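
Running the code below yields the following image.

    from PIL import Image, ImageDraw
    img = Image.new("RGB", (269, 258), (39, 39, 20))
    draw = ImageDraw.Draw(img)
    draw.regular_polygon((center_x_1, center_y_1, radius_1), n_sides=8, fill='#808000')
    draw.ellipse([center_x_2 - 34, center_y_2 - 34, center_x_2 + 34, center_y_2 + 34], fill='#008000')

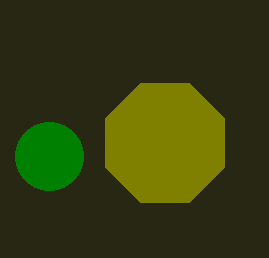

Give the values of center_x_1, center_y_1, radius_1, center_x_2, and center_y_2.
center_x_1 = 165; center_y_1 = 143; radius_1 = 64; center_x_2 = 49; center_y_2 = 156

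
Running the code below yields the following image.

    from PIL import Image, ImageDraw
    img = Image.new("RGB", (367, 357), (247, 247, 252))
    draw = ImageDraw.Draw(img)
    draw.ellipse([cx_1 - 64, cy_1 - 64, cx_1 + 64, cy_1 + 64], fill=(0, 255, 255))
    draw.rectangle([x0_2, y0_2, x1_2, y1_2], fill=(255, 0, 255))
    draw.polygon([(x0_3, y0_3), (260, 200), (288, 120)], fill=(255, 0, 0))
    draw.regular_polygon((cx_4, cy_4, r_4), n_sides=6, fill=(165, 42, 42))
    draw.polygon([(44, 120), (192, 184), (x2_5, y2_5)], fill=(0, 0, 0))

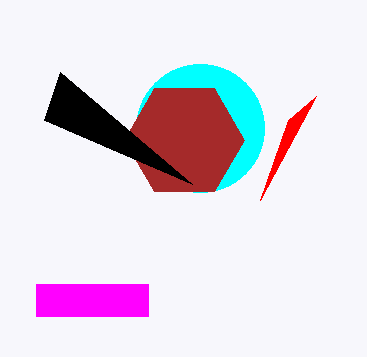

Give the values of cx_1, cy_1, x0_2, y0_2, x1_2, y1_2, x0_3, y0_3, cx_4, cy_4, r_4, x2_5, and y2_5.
cx_1 = 200; cy_1 = 128; x0_2 = 36; y0_2 = 284; x1_2 = 148; y1_2 = 316; x0_3 = 316; y0_3 = 96; cx_4 = 184; cy_4 = 140; r_4 = 60; x2_5 = 60; y2_5 = 72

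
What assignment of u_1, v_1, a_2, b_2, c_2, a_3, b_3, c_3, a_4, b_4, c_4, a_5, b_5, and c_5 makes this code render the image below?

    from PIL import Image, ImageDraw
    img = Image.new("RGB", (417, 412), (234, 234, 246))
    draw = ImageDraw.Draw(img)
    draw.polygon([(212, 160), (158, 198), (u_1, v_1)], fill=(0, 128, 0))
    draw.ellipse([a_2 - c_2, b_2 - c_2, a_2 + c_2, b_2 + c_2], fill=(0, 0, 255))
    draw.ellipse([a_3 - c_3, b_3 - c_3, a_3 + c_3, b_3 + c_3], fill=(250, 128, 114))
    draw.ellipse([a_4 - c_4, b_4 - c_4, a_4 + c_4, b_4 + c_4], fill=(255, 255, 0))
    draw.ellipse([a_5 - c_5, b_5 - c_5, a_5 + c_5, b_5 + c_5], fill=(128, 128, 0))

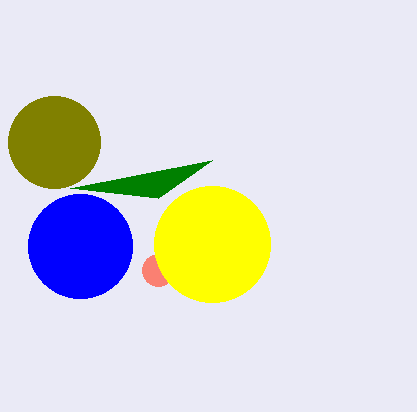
u_1 = 70; v_1 = 188; a_2 = 80; b_2 = 246; c_2 = 52; a_3 = 158; b_3 = 270; c_3 = 16; a_4 = 212; b_4 = 244; c_4 = 58; a_5 = 54; b_5 = 142; c_5 = 46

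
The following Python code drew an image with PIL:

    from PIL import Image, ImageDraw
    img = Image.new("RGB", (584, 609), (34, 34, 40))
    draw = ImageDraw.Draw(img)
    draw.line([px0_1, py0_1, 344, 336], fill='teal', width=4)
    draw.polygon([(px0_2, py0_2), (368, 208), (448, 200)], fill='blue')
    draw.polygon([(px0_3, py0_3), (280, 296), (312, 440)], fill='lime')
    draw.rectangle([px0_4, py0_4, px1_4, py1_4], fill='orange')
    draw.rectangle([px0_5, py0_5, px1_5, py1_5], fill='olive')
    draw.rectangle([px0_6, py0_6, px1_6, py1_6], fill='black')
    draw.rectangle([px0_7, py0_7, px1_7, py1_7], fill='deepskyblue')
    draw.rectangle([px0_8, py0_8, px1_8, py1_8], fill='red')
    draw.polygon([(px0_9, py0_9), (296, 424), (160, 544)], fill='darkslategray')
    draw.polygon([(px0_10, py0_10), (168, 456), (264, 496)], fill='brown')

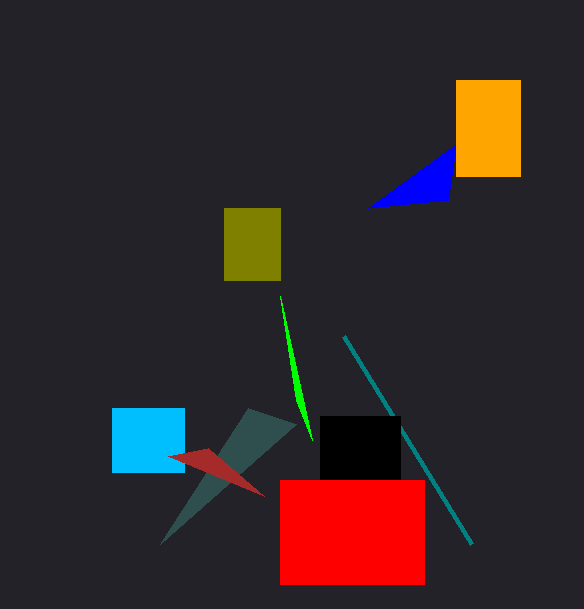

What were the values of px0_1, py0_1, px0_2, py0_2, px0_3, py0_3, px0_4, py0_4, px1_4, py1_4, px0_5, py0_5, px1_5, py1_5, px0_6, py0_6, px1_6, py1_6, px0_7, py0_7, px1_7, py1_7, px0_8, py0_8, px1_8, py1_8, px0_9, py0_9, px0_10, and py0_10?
px0_1 = 472; py0_1 = 544; px0_2 = 456; py0_2 = 144; px0_3 = 296; py0_3 = 400; px0_4 = 456; py0_4 = 80; px1_4 = 520; py1_4 = 176; px0_5 = 224; py0_5 = 208; px1_5 = 280; py1_5 = 280; px0_6 = 320; py0_6 = 416; px1_6 = 400; py1_6 = 480; px0_7 = 112; py0_7 = 408; px1_7 = 184; py1_7 = 472; px0_8 = 280; py0_8 = 480; px1_8 = 424; py1_8 = 584; px0_9 = 248; py0_9 = 408; px0_10 = 208; py0_10 = 448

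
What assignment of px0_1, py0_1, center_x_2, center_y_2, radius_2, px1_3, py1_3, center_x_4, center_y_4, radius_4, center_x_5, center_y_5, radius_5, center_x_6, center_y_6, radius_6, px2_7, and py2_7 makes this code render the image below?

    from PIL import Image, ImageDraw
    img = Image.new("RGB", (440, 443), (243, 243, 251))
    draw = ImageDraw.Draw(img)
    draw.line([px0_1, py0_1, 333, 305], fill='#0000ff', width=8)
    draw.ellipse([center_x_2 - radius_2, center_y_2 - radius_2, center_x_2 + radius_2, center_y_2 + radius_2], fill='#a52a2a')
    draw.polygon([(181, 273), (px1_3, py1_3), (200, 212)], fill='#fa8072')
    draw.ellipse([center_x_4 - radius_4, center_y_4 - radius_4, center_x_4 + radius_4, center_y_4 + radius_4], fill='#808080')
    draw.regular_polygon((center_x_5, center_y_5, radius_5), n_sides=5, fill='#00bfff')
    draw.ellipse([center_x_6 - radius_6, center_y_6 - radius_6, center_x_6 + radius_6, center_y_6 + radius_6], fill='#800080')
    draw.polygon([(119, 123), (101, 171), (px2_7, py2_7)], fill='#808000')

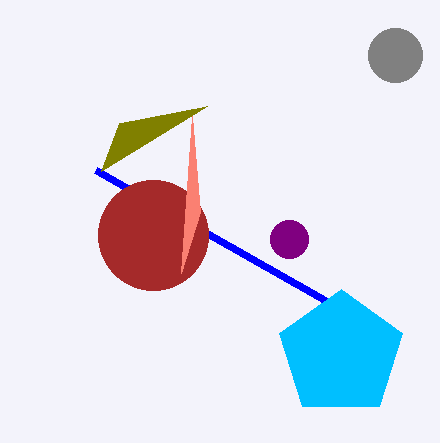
px0_1 = 95, py0_1 = 170, center_x_2 = 153, center_y_2 = 235, radius_2 = 55, px1_3 = 192, py1_3 = 116, center_x_4 = 395, center_y_4 = 55, radius_4 = 27, center_x_5 = 341, center_y_5 = 354, radius_5 = 65, center_x_6 = 289, center_y_6 = 239, radius_6 = 19, px2_7 = 207, py2_7 = 106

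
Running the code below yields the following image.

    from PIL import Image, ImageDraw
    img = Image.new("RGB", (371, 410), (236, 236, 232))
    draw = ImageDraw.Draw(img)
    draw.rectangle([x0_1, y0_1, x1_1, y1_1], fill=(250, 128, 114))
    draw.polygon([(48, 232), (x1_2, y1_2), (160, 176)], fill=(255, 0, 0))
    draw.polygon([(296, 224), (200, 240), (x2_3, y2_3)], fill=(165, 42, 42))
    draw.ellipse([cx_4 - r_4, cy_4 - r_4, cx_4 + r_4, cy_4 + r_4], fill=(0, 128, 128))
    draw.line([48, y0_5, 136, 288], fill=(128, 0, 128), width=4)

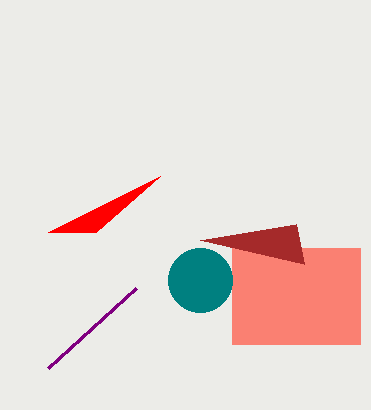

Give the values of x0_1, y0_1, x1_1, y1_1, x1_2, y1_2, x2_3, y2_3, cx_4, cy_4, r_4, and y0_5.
x0_1 = 232
y0_1 = 248
x1_1 = 360
y1_1 = 344
x1_2 = 96
y1_2 = 232
x2_3 = 304
y2_3 = 264
cx_4 = 200
cy_4 = 280
r_4 = 32
y0_5 = 368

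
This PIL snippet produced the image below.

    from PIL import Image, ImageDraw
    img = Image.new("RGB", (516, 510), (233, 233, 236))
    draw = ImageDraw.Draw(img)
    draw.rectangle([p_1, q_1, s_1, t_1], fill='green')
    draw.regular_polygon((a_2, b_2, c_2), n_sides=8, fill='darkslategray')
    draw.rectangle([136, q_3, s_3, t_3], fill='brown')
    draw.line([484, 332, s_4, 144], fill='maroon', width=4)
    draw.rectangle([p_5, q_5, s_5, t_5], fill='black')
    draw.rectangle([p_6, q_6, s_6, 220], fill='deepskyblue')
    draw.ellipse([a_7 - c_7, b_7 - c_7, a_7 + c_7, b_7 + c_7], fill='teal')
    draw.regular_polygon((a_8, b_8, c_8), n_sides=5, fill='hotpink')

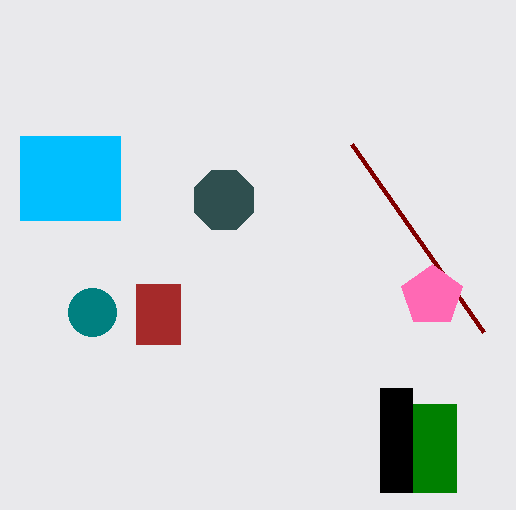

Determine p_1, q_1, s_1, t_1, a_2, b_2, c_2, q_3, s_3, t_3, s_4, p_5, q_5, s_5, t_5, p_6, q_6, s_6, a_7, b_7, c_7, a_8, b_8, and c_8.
p_1 = 380
q_1 = 404
s_1 = 456
t_1 = 492
a_2 = 224
b_2 = 200
c_2 = 32
q_3 = 284
s_3 = 180
t_3 = 344
s_4 = 352
p_5 = 380
q_5 = 388
s_5 = 412
t_5 = 492
p_6 = 20
q_6 = 136
s_6 = 120
a_7 = 92
b_7 = 312
c_7 = 24
a_8 = 432
b_8 = 296
c_8 = 32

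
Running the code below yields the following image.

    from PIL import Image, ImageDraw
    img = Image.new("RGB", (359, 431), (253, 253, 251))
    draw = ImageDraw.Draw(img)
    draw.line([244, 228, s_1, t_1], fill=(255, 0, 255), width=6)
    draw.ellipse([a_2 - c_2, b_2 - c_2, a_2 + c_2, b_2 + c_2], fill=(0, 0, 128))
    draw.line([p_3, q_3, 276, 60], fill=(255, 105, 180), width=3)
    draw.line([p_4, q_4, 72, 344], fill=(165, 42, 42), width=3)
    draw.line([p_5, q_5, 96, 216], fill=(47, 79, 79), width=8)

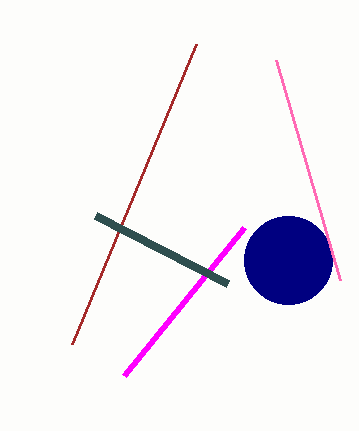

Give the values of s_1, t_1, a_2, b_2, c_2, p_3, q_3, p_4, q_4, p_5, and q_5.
s_1 = 124
t_1 = 376
a_2 = 288
b_2 = 260
c_2 = 44
p_3 = 340
q_3 = 280
p_4 = 196
q_4 = 44
p_5 = 228
q_5 = 284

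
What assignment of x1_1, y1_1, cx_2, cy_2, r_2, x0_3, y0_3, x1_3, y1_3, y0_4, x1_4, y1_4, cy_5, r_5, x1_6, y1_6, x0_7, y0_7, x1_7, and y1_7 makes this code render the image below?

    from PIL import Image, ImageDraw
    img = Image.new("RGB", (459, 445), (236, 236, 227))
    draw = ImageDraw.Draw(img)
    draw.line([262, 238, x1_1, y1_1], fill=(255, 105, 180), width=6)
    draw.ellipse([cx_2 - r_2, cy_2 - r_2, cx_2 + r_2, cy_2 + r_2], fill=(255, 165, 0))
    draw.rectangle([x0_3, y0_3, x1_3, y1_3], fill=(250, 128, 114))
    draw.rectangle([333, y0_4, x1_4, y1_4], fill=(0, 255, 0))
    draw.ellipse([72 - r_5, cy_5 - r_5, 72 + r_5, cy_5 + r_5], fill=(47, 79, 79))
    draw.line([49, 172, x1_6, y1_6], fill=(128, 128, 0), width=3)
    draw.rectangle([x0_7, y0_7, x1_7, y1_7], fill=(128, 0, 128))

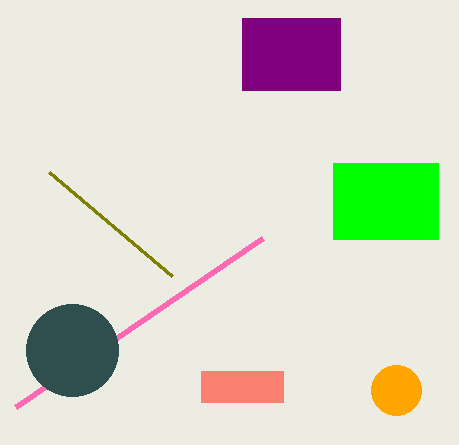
x1_1 = 15
y1_1 = 407
cx_2 = 396
cy_2 = 390
r_2 = 25
x0_3 = 201
y0_3 = 371
x1_3 = 283
y1_3 = 402
y0_4 = 163
x1_4 = 438
y1_4 = 239
cy_5 = 350
r_5 = 46
x1_6 = 172
y1_6 = 276
x0_7 = 242
y0_7 = 18
x1_7 = 340
y1_7 = 90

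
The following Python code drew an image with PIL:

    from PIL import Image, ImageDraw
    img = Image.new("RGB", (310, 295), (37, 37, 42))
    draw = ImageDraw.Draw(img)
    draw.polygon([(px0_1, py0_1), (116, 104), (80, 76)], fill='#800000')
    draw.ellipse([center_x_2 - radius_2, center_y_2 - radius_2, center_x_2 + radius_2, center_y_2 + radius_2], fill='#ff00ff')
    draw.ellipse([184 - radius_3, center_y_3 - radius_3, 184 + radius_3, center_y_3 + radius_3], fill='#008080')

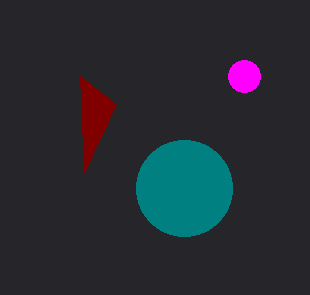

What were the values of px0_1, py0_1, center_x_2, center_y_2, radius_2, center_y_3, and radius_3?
px0_1 = 84, py0_1 = 172, center_x_2 = 244, center_y_2 = 76, radius_2 = 16, center_y_3 = 188, radius_3 = 48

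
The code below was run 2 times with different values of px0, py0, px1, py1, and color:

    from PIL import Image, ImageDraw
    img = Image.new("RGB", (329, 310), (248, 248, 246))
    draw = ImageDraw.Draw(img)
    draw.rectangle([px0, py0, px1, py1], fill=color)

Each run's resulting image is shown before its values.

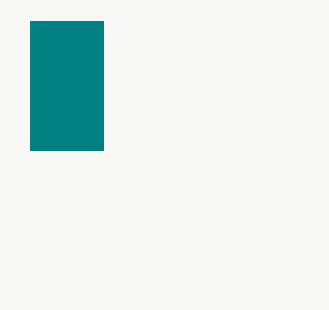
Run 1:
px0 = 30, py0 = 21, px1 = 103, py1 = 150, color = 'teal'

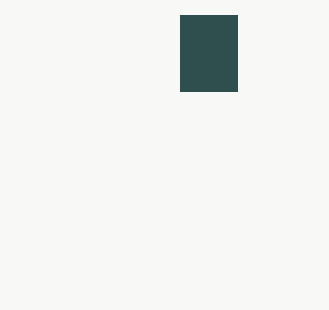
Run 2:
px0 = 180, py0 = 15, px1 = 237, py1 = 91, color = 'darkslategray'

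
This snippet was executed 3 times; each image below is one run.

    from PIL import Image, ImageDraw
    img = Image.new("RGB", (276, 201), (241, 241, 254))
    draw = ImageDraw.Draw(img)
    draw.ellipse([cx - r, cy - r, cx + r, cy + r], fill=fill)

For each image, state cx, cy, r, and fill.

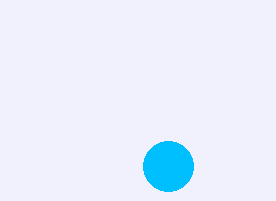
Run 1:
cx = 168; cy = 166; r = 25; fill = 'deepskyblue'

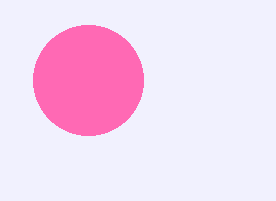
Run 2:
cx = 88
cy = 80
r = 55
fill = 'hotpink'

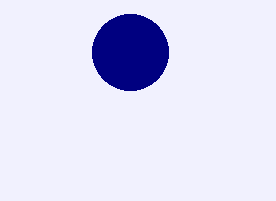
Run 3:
cx = 130; cy = 52; r = 38; fill = 'navy'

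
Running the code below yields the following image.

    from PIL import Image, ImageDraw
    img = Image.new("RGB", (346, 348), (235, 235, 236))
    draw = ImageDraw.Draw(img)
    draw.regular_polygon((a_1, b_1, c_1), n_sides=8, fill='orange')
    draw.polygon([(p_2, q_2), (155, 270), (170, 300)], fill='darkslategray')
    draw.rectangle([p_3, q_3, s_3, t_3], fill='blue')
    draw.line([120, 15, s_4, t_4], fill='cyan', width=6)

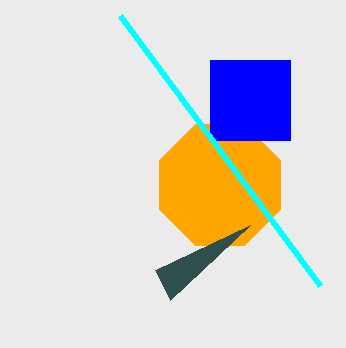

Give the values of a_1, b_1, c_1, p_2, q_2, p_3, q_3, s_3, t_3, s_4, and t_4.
a_1 = 220; b_1 = 185; c_1 = 65; p_2 = 250; q_2 = 225; p_3 = 210; q_3 = 60; s_3 = 290; t_3 = 140; s_4 = 320; t_4 = 285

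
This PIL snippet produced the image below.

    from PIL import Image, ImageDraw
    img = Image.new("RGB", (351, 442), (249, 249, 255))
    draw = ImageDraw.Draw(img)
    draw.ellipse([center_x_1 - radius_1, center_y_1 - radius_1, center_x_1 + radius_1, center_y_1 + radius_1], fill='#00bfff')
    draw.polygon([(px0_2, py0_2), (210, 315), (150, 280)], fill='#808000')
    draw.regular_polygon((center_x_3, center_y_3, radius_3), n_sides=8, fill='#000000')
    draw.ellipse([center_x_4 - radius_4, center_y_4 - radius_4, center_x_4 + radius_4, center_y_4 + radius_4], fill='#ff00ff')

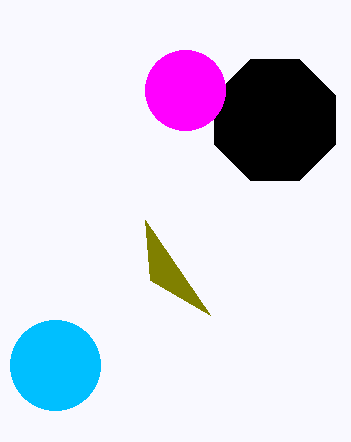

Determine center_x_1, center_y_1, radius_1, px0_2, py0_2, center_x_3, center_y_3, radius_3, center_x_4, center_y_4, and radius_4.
center_x_1 = 55
center_y_1 = 365
radius_1 = 45
px0_2 = 145
py0_2 = 220
center_x_3 = 275
center_y_3 = 120
radius_3 = 65
center_x_4 = 185
center_y_4 = 90
radius_4 = 40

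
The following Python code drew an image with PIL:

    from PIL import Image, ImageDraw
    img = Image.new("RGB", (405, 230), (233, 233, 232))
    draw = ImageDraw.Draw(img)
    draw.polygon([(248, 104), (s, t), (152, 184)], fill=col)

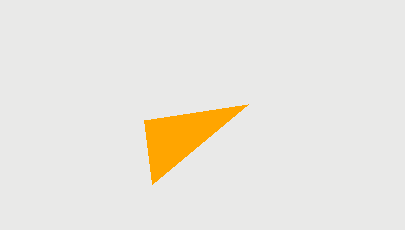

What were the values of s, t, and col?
s = 144; t = 120; col = 'orange'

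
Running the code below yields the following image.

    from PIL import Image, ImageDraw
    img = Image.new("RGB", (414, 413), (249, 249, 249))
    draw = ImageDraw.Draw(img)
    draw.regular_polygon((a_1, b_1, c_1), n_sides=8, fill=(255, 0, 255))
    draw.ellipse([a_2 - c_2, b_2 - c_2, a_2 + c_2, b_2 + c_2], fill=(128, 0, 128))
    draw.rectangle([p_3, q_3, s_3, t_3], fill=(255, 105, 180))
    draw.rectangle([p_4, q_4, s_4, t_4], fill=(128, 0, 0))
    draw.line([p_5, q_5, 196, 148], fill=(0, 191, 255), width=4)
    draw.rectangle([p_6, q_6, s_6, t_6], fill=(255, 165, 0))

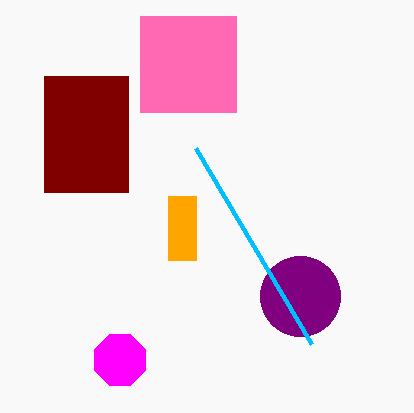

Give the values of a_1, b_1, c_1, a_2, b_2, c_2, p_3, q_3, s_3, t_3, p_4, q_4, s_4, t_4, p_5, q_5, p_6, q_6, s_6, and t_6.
a_1 = 120; b_1 = 360; c_1 = 28; a_2 = 300; b_2 = 296; c_2 = 40; p_3 = 140; q_3 = 16; s_3 = 236; t_3 = 112; p_4 = 44; q_4 = 76; s_4 = 128; t_4 = 192; p_5 = 312; q_5 = 344; p_6 = 168; q_6 = 196; s_6 = 196; t_6 = 260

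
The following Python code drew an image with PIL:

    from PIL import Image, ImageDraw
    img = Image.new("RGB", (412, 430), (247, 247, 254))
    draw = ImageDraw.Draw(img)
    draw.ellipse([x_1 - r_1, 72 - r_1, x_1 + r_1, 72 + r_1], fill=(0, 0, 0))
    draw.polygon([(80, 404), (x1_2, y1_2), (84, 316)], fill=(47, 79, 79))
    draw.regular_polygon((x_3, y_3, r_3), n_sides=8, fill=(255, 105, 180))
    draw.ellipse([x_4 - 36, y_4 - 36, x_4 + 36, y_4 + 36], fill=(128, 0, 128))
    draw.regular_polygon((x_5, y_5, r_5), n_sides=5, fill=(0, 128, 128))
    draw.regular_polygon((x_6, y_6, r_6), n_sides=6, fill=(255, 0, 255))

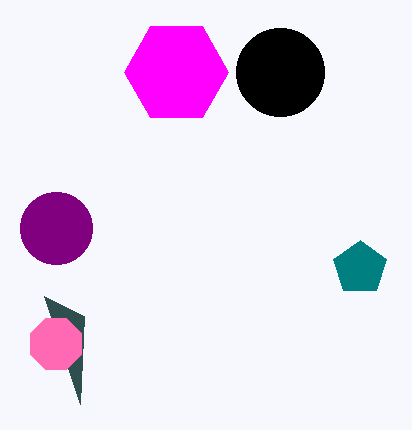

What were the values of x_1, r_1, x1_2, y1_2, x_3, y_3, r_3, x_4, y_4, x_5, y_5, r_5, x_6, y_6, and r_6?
x_1 = 280, r_1 = 44, x1_2 = 44, y1_2 = 296, x_3 = 56, y_3 = 344, r_3 = 28, x_4 = 56, y_4 = 228, x_5 = 360, y_5 = 268, r_5 = 28, x_6 = 176, y_6 = 72, r_6 = 52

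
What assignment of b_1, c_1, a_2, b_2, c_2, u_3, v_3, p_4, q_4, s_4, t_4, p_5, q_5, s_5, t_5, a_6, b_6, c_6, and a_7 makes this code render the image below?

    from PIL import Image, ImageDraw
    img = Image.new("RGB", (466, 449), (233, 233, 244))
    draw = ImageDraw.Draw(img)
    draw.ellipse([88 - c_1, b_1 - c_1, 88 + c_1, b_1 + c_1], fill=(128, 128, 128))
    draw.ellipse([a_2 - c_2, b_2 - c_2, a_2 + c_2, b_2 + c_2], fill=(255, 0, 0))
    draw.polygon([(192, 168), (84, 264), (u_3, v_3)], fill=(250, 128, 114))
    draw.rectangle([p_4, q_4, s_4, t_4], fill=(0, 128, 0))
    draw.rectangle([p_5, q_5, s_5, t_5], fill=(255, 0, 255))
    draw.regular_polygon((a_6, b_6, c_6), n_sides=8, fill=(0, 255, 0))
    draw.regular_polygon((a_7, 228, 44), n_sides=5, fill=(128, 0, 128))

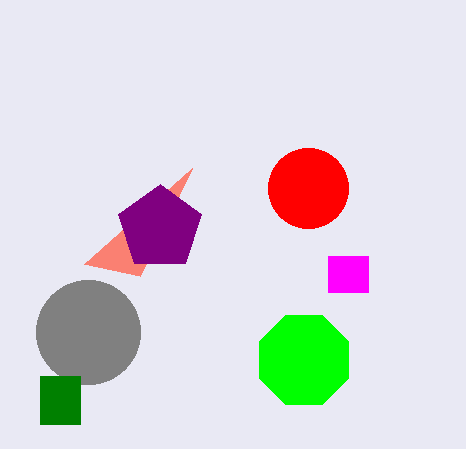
b_1 = 332, c_1 = 52, a_2 = 308, b_2 = 188, c_2 = 40, u_3 = 140, v_3 = 276, p_4 = 40, q_4 = 376, s_4 = 80, t_4 = 424, p_5 = 328, q_5 = 256, s_5 = 368, t_5 = 292, a_6 = 304, b_6 = 360, c_6 = 48, a_7 = 160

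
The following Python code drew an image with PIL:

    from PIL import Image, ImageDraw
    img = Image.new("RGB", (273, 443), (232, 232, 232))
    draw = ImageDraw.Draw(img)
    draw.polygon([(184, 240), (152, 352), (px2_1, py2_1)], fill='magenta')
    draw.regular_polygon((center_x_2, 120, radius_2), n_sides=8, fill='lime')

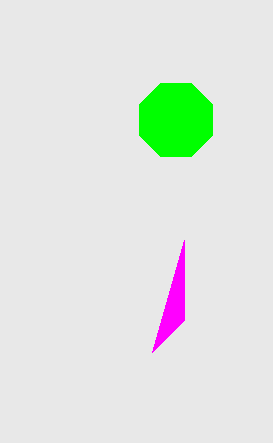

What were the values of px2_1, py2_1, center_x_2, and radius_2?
px2_1 = 184, py2_1 = 320, center_x_2 = 176, radius_2 = 40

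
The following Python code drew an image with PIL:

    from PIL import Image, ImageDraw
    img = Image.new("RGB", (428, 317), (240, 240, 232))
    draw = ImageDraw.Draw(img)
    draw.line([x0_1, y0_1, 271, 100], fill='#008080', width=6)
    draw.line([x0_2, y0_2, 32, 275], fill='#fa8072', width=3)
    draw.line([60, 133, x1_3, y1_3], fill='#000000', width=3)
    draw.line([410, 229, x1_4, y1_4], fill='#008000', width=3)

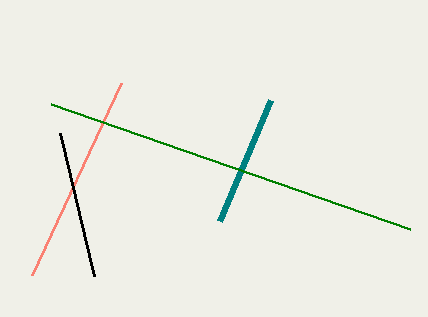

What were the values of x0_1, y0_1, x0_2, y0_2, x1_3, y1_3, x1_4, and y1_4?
x0_1 = 220; y0_1 = 221; x0_2 = 121; y0_2 = 83; x1_3 = 94; y1_3 = 276; x1_4 = 51; y1_4 = 104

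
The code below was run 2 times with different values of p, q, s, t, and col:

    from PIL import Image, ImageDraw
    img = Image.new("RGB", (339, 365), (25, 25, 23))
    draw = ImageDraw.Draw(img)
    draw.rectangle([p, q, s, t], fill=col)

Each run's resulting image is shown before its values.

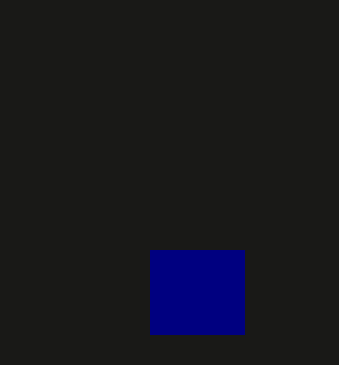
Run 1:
p = 150; q = 250; s = 244; t = 334; col = 'navy'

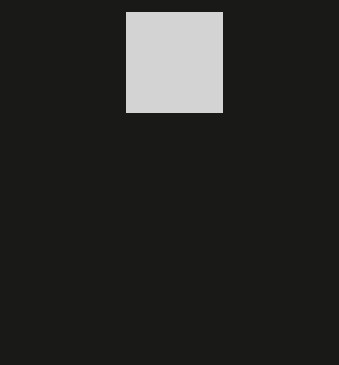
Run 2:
p = 126, q = 12, s = 222, t = 112, col = 'lightgray'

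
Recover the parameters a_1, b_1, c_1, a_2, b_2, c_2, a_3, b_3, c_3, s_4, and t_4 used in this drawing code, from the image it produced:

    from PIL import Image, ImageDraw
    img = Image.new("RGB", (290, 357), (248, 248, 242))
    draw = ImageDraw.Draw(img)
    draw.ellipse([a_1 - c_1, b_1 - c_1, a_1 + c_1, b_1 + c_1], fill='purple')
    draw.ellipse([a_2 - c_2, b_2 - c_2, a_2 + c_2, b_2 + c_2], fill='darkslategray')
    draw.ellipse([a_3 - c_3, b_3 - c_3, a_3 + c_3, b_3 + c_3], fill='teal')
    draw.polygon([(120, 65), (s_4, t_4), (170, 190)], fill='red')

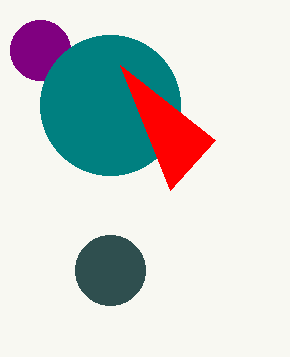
a_1 = 40, b_1 = 50, c_1 = 30, a_2 = 110, b_2 = 270, c_2 = 35, a_3 = 110, b_3 = 105, c_3 = 70, s_4 = 215, t_4 = 140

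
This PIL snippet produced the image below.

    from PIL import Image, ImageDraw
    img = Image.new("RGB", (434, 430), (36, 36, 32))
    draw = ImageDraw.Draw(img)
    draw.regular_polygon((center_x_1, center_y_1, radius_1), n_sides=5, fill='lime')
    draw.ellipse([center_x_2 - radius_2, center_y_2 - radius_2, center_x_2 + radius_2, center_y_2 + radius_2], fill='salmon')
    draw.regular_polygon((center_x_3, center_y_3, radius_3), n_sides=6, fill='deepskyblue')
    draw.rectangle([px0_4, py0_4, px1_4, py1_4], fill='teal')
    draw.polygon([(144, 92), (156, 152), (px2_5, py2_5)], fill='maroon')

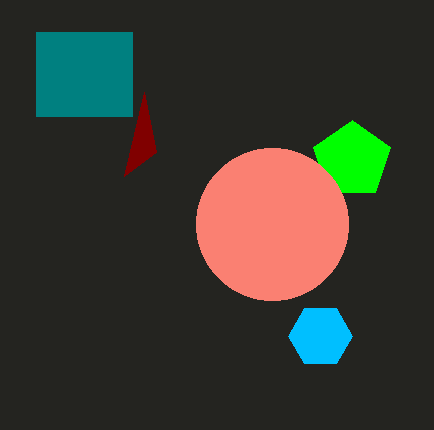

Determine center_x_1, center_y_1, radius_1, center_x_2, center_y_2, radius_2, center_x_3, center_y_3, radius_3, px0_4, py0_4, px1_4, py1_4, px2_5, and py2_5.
center_x_1 = 352, center_y_1 = 160, radius_1 = 40, center_x_2 = 272, center_y_2 = 224, radius_2 = 76, center_x_3 = 320, center_y_3 = 336, radius_3 = 32, px0_4 = 36, py0_4 = 32, px1_4 = 132, py1_4 = 116, px2_5 = 124, py2_5 = 176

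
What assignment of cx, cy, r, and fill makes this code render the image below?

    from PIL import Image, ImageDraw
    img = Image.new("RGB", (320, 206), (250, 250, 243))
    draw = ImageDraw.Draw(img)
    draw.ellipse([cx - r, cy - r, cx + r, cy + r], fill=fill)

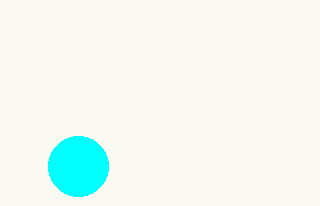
cx = 78; cy = 166; r = 30; fill = 'cyan'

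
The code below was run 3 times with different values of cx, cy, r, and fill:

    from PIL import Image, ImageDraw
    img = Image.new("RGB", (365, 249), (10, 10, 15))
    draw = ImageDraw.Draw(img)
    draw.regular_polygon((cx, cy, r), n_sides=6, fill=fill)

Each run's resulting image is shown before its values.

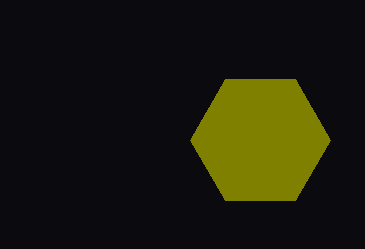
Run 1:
cx = 260, cy = 140, r = 70, fill = 'olive'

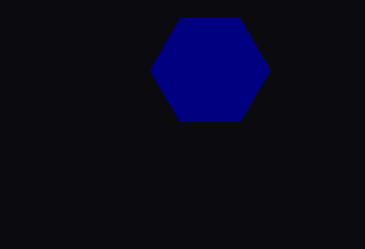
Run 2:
cx = 210, cy = 70, r = 60, fill = 'navy'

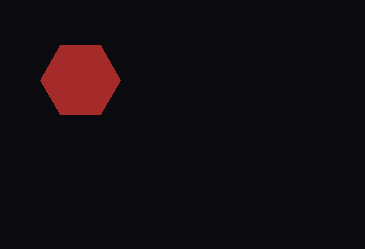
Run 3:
cx = 80
cy = 80
r = 40
fill = 'brown'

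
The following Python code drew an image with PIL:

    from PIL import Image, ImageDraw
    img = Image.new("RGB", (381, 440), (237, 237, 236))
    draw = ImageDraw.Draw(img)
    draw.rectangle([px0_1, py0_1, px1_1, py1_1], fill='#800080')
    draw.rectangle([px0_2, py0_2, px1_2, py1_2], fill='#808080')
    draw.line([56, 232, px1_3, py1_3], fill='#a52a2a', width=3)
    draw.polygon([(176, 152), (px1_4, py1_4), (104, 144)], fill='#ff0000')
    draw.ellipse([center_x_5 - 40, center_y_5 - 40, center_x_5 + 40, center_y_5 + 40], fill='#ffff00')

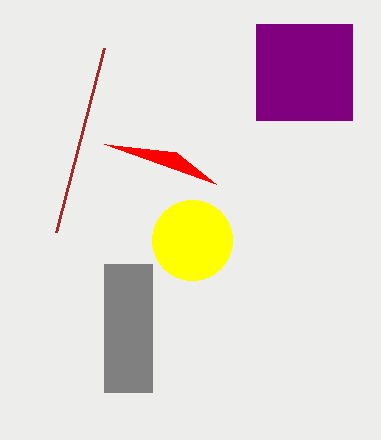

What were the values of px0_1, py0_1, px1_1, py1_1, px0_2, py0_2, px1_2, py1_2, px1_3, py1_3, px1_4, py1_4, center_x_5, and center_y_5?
px0_1 = 256; py0_1 = 24; px1_1 = 352; py1_1 = 120; px0_2 = 104; py0_2 = 264; px1_2 = 152; py1_2 = 392; px1_3 = 104; py1_3 = 48; px1_4 = 216; py1_4 = 184; center_x_5 = 192; center_y_5 = 240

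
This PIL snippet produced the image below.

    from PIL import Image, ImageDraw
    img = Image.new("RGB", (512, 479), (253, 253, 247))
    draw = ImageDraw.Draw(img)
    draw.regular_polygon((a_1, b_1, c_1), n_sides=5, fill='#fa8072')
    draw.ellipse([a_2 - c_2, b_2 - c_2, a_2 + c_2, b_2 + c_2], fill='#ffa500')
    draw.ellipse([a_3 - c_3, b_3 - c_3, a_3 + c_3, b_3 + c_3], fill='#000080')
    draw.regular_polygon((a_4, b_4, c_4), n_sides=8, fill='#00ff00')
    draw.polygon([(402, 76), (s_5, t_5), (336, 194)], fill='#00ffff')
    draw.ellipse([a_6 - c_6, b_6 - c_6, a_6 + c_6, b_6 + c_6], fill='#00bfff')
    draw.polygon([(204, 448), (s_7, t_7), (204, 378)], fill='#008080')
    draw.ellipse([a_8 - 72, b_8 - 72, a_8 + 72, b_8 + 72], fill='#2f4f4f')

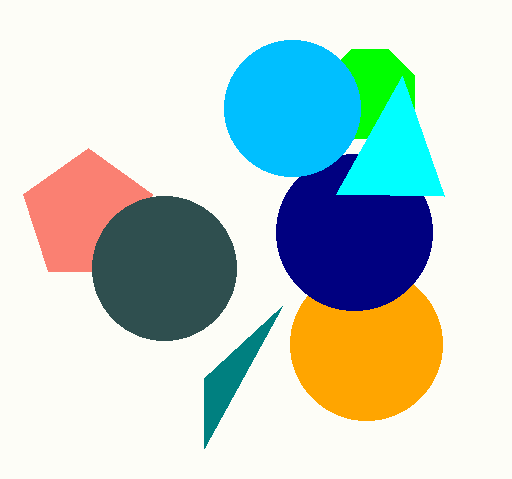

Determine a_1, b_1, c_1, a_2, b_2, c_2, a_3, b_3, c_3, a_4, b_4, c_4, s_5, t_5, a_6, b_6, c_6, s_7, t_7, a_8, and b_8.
a_1 = 88, b_1 = 216, c_1 = 68, a_2 = 366, b_2 = 344, c_2 = 76, a_3 = 354, b_3 = 232, c_3 = 78, a_4 = 370, b_4 = 94, c_4 = 48, s_5 = 444, t_5 = 196, a_6 = 292, b_6 = 108, c_6 = 68, s_7 = 282, t_7 = 306, a_8 = 164, b_8 = 268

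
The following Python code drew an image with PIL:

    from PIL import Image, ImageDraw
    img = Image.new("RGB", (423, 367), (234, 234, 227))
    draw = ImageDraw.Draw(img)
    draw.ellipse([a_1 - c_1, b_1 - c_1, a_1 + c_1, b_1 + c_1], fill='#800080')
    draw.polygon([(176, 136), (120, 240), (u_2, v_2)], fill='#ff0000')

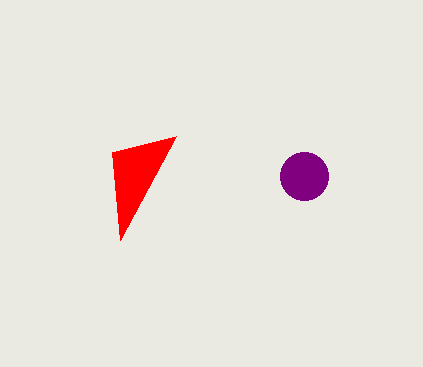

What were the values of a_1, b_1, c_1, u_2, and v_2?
a_1 = 304, b_1 = 176, c_1 = 24, u_2 = 112, v_2 = 152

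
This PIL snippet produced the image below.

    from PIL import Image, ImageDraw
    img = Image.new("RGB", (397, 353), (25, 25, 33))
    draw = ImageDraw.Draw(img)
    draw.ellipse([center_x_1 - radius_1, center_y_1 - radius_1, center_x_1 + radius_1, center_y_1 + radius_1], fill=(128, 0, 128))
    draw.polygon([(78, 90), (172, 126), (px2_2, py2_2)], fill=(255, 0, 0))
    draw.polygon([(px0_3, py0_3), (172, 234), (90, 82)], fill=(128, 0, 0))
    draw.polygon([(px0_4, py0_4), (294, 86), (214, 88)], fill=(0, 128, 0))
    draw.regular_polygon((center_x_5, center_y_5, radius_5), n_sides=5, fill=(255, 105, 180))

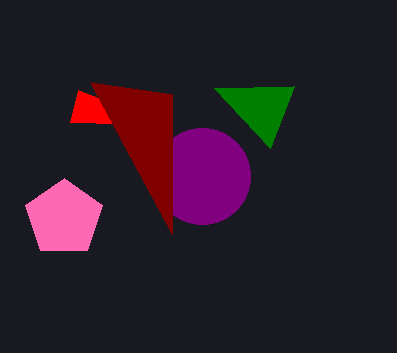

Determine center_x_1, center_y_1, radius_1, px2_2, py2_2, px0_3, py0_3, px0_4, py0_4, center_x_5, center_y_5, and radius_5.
center_x_1 = 202, center_y_1 = 176, radius_1 = 48, px2_2 = 70, py2_2 = 122, px0_3 = 172, py0_3 = 94, px0_4 = 270, py0_4 = 148, center_x_5 = 64, center_y_5 = 218, radius_5 = 40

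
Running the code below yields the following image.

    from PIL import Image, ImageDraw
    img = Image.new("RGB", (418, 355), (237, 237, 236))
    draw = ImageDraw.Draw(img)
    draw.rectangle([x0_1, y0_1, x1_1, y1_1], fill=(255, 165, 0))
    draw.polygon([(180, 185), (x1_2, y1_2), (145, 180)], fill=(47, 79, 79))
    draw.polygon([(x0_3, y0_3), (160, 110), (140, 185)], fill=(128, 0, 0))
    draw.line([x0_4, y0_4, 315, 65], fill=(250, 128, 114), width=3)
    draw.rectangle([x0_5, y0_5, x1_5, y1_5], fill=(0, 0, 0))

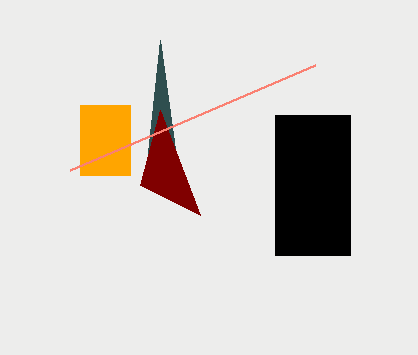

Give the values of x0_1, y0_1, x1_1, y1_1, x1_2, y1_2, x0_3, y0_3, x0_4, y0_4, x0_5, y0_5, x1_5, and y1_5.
x0_1 = 80
y0_1 = 105
x1_1 = 130
y1_1 = 175
x1_2 = 160
y1_2 = 40
x0_3 = 200
y0_3 = 215
x0_4 = 70
y0_4 = 170
x0_5 = 275
y0_5 = 115
x1_5 = 350
y1_5 = 255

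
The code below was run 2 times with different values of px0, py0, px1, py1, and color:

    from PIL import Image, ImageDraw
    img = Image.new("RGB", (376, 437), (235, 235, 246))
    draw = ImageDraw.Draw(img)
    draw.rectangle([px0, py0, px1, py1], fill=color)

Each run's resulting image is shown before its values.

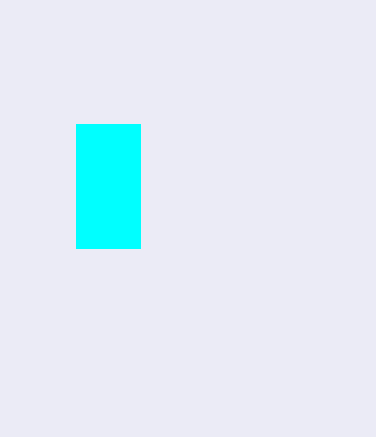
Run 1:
px0 = 76, py0 = 124, px1 = 140, py1 = 248, color = 'cyan'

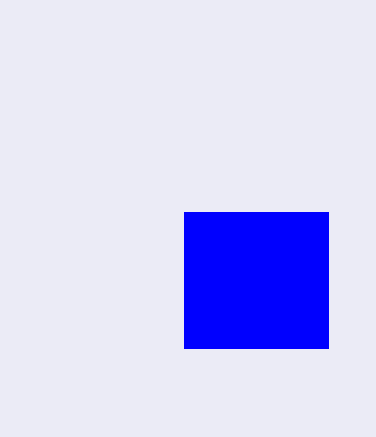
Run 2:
px0 = 184; py0 = 212; px1 = 328; py1 = 348; color = 'blue'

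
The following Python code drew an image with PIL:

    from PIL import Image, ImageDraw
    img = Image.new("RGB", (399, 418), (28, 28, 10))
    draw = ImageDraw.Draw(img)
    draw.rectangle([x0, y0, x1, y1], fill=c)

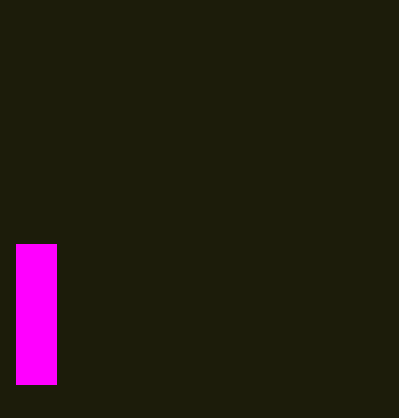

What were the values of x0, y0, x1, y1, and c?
x0 = 16; y0 = 244; x1 = 56; y1 = 384; c = 'magenta'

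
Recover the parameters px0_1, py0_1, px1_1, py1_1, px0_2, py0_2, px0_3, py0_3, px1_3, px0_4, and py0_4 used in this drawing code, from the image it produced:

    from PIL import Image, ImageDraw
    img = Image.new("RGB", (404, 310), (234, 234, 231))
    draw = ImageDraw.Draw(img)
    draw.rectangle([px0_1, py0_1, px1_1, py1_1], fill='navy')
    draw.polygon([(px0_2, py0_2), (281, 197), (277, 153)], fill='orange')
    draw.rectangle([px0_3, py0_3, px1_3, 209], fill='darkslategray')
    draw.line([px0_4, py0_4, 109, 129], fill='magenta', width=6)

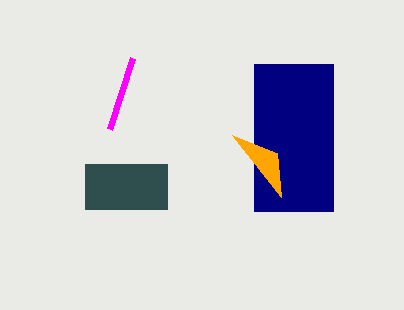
px0_1 = 254
py0_1 = 64
px1_1 = 333
py1_1 = 211
px0_2 = 232
py0_2 = 135
px0_3 = 85
py0_3 = 164
px1_3 = 167
px0_4 = 132
py0_4 = 58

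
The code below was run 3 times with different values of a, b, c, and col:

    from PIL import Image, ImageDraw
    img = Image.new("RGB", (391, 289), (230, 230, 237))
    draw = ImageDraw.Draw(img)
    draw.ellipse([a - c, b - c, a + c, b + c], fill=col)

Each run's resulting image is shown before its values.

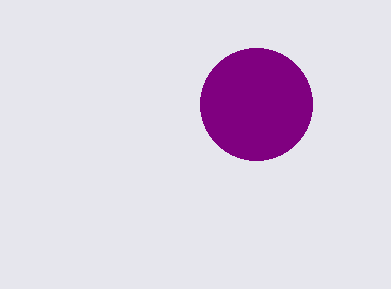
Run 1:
a = 256; b = 104; c = 56; col = 'purple'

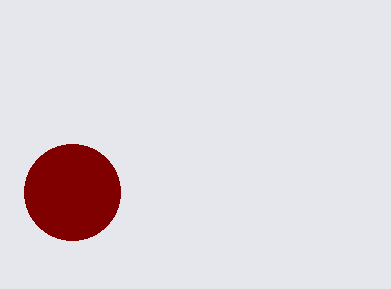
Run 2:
a = 72; b = 192; c = 48; col = 'maroon'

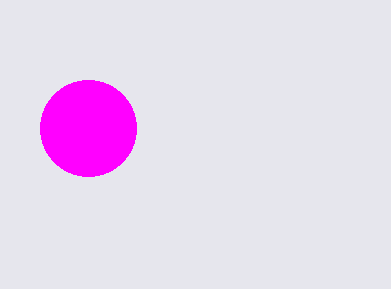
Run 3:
a = 88, b = 128, c = 48, col = 'magenta'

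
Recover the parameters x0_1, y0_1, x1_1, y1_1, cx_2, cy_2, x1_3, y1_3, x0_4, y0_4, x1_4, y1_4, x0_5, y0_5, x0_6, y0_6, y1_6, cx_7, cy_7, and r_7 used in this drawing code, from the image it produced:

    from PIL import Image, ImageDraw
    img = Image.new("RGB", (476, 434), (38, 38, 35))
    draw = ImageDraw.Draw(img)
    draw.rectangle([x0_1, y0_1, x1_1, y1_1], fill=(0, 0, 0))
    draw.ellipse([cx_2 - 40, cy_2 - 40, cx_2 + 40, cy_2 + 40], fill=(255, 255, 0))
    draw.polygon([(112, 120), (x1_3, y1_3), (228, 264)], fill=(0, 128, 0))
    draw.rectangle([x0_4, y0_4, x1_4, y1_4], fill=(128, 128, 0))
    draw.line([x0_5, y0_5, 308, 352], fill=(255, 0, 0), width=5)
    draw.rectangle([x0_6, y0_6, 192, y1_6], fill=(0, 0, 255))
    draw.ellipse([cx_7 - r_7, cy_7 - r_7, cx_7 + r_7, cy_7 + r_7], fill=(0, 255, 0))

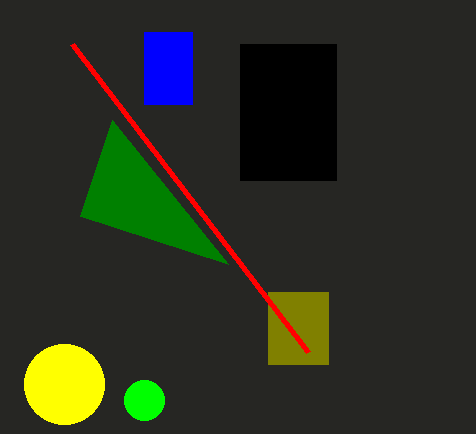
x0_1 = 240; y0_1 = 44; x1_1 = 336; y1_1 = 180; cx_2 = 64; cy_2 = 384; x1_3 = 80; y1_3 = 216; x0_4 = 268; y0_4 = 292; x1_4 = 328; y1_4 = 364; x0_5 = 72; y0_5 = 44; x0_6 = 144; y0_6 = 32; y1_6 = 104; cx_7 = 144; cy_7 = 400; r_7 = 20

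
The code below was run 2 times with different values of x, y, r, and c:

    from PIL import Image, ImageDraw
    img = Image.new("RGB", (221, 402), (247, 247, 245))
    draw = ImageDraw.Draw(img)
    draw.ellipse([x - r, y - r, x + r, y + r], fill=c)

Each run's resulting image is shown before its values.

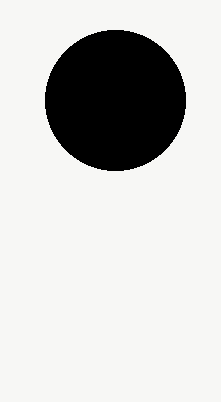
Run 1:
x = 115; y = 100; r = 70; c = 'black'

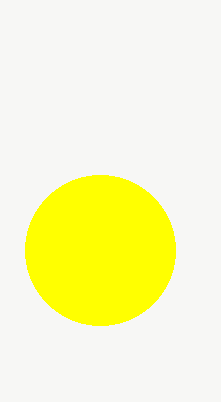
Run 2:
x = 100; y = 250; r = 75; c = 'yellow'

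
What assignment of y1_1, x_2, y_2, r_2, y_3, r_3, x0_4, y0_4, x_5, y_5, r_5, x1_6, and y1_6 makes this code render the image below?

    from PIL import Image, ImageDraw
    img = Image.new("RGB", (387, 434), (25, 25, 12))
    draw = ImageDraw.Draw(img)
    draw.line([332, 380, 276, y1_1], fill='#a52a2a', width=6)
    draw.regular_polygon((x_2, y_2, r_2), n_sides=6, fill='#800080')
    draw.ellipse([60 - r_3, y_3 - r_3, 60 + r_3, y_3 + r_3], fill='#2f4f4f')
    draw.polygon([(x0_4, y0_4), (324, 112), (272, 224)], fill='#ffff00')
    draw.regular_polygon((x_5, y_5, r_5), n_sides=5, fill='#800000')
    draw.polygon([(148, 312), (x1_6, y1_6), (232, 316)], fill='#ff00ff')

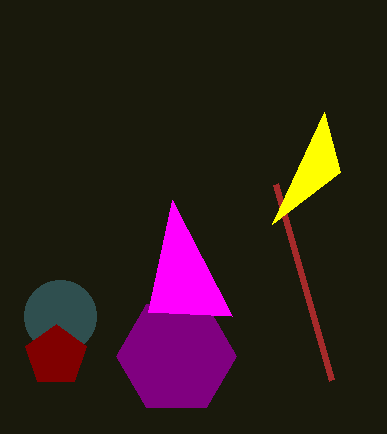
y1_1 = 184
x_2 = 176
y_2 = 356
r_2 = 60
y_3 = 316
r_3 = 36
x0_4 = 340
y0_4 = 172
x_5 = 56
y_5 = 356
r_5 = 32
x1_6 = 172
y1_6 = 200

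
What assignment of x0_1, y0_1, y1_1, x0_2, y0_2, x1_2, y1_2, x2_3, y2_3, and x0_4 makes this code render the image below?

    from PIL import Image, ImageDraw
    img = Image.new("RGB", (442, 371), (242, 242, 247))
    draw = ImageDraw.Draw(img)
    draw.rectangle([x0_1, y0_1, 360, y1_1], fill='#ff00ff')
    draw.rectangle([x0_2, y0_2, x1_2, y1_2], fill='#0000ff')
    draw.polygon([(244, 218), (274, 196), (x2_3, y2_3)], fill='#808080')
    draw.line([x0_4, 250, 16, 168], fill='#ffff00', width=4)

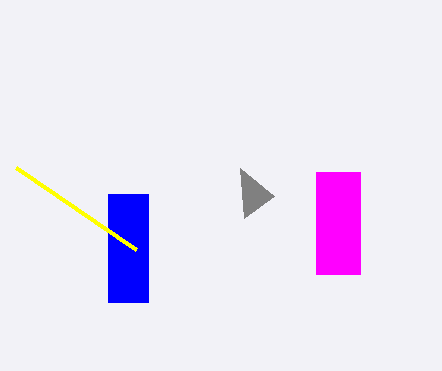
x0_1 = 316; y0_1 = 172; y1_1 = 274; x0_2 = 108; y0_2 = 194; x1_2 = 148; y1_2 = 302; x2_3 = 240; y2_3 = 168; x0_4 = 136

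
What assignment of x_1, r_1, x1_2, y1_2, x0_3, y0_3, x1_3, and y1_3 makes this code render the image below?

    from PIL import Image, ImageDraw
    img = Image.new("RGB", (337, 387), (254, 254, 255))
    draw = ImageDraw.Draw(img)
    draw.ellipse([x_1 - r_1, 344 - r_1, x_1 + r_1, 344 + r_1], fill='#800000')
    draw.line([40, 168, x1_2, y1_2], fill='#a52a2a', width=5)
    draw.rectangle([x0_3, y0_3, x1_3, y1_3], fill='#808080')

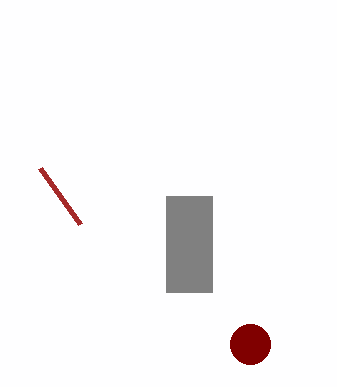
x_1 = 250
r_1 = 20
x1_2 = 80
y1_2 = 224
x0_3 = 166
y0_3 = 196
x1_3 = 212
y1_3 = 292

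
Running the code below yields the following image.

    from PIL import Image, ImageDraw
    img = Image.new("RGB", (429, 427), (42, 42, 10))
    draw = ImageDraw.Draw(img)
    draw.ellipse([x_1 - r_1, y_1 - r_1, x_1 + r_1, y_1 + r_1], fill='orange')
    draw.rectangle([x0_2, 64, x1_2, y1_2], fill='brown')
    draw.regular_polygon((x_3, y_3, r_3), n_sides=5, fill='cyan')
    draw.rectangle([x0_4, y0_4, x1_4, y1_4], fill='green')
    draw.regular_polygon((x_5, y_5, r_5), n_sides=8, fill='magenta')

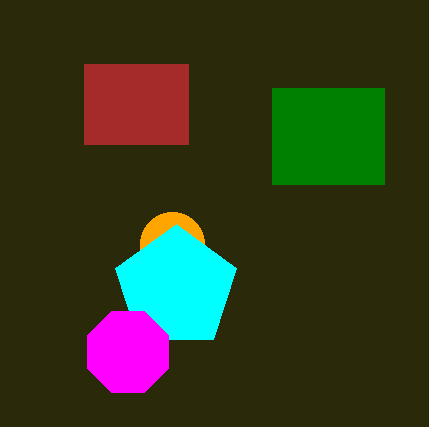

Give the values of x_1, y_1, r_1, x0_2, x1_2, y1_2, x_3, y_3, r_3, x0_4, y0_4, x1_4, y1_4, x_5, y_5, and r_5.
x_1 = 172; y_1 = 244; r_1 = 32; x0_2 = 84; x1_2 = 188; y1_2 = 144; x_3 = 176; y_3 = 288; r_3 = 64; x0_4 = 272; y0_4 = 88; x1_4 = 384; y1_4 = 184; x_5 = 128; y_5 = 352; r_5 = 44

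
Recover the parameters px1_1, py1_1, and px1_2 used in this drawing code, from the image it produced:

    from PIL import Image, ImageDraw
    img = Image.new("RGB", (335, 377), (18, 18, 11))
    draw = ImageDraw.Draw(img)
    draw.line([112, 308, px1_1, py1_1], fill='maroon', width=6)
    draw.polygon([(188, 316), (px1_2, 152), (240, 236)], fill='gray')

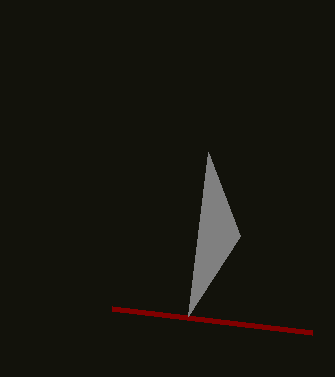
px1_1 = 312
py1_1 = 332
px1_2 = 208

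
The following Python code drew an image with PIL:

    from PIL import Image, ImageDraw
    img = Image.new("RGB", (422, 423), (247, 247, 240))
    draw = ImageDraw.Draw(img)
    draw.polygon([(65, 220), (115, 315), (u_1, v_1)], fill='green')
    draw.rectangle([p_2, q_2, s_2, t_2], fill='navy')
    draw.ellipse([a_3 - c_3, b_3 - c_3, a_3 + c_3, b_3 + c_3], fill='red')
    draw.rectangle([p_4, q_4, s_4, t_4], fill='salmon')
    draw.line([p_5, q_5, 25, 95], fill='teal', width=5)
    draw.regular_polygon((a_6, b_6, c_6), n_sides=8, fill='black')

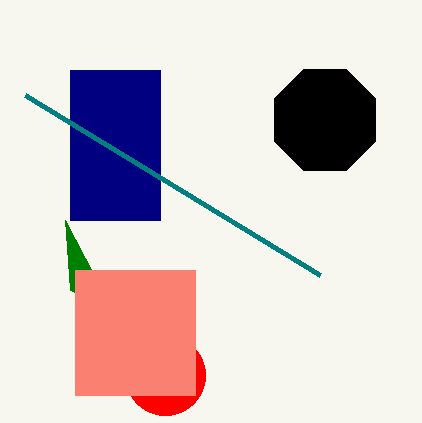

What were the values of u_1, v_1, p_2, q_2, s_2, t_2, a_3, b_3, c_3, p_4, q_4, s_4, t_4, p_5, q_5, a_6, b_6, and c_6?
u_1 = 70
v_1 = 290
p_2 = 70
q_2 = 70
s_2 = 160
t_2 = 220
a_3 = 165
b_3 = 375
c_3 = 40
p_4 = 75
q_4 = 270
s_4 = 195
t_4 = 395
p_5 = 320
q_5 = 275
a_6 = 325
b_6 = 120
c_6 = 55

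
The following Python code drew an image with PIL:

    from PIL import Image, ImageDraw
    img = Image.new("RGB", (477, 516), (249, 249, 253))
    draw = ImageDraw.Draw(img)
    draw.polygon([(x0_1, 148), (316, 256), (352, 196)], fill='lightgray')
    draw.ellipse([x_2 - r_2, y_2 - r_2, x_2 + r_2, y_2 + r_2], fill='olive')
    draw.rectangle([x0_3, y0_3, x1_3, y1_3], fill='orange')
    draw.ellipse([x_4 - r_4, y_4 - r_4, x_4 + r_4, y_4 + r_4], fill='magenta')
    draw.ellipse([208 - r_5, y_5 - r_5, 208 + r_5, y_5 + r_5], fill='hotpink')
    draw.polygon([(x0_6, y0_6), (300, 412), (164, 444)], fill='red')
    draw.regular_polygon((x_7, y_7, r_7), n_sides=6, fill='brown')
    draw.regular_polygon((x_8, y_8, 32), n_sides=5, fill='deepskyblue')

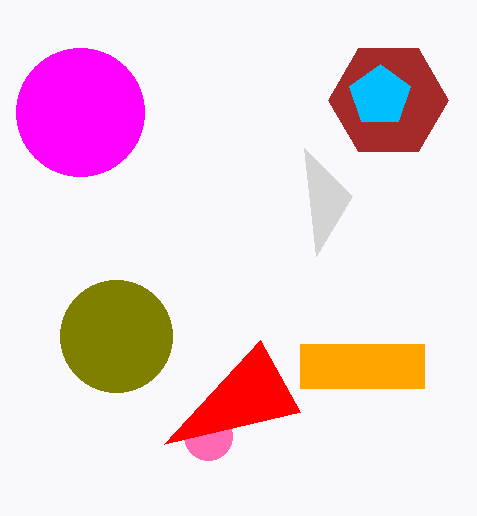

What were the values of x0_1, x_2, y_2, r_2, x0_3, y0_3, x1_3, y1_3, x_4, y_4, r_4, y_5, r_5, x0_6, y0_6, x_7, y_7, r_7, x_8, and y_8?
x0_1 = 304, x_2 = 116, y_2 = 336, r_2 = 56, x0_3 = 300, y0_3 = 344, x1_3 = 424, y1_3 = 388, x_4 = 80, y_4 = 112, r_4 = 64, y_5 = 436, r_5 = 24, x0_6 = 260, y0_6 = 340, x_7 = 388, y_7 = 100, r_7 = 60, x_8 = 380, y_8 = 96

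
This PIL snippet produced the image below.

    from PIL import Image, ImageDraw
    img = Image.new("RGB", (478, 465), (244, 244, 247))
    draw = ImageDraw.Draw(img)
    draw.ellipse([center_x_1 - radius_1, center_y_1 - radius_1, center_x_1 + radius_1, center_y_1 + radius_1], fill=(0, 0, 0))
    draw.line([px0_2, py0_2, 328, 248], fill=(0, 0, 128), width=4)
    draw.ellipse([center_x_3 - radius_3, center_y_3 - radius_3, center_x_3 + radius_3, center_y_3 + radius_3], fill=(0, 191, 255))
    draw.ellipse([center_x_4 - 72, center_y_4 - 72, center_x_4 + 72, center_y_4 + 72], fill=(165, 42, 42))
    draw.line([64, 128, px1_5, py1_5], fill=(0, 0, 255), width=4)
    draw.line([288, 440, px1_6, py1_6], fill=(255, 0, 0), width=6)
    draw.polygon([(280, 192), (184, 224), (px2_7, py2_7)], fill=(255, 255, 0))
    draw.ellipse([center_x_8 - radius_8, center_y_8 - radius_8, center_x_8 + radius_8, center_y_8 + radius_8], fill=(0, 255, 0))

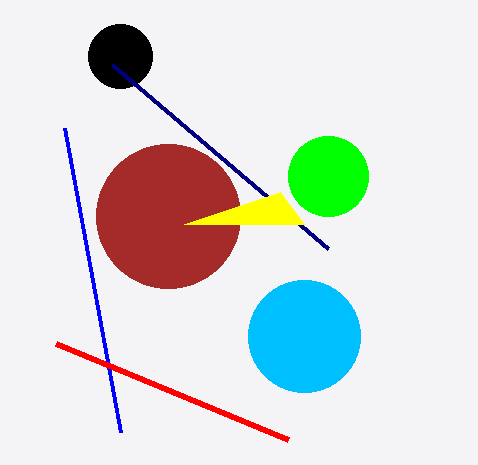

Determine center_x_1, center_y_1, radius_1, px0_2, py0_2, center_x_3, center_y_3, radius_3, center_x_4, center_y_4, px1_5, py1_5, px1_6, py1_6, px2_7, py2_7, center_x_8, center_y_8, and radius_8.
center_x_1 = 120
center_y_1 = 56
radius_1 = 32
px0_2 = 112
py0_2 = 64
center_x_3 = 304
center_y_3 = 336
radius_3 = 56
center_x_4 = 168
center_y_4 = 216
px1_5 = 120
py1_5 = 432
px1_6 = 56
py1_6 = 344
px2_7 = 304
py2_7 = 224
center_x_8 = 328
center_y_8 = 176
radius_8 = 40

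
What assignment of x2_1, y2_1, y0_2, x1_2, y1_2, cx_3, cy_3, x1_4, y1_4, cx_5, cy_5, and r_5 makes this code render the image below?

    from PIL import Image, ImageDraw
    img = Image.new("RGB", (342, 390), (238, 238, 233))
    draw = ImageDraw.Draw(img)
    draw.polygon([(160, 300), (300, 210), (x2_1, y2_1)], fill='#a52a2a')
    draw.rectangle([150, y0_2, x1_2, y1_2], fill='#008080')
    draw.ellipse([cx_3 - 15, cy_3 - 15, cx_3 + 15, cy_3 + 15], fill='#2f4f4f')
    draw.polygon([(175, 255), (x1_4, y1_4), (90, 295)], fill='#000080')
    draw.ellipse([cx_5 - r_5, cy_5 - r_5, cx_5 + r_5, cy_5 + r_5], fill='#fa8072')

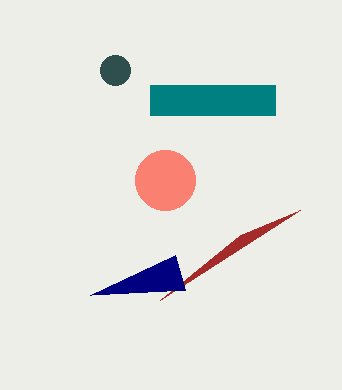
x2_1 = 240; y2_1 = 235; y0_2 = 85; x1_2 = 275; y1_2 = 115; cx_3 = 115; cy_3 = 70; x1_4 = 185; y1_4 = 290; cx_5 = 165; cy_5 = 180; r_5 = 30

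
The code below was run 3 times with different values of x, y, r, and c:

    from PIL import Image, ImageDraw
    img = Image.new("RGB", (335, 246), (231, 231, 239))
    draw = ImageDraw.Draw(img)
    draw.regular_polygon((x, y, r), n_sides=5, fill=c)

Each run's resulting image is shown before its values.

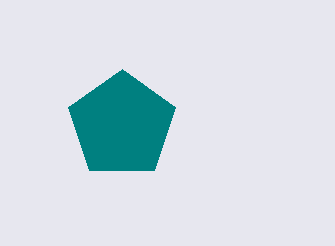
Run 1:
x = 122, y = 125, r = 56, c = 'teal'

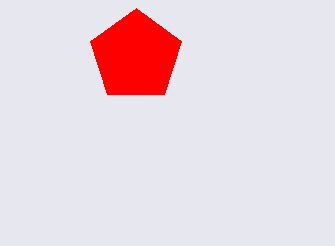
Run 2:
x = 136; y = 56; r = 48; c = 'red'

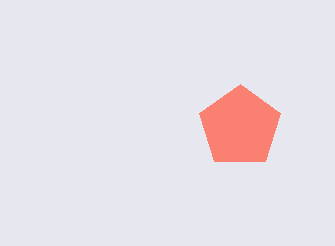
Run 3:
x = 240; y = 127; r = 43; c = 'salmon'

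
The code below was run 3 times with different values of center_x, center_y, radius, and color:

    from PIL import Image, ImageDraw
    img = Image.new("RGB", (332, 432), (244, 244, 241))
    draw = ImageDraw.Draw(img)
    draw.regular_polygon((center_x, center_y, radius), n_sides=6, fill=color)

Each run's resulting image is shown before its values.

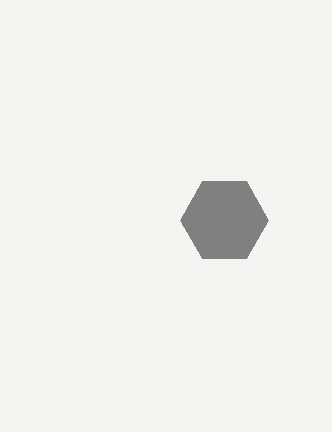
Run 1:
center_x = 224; center_y = 220; radius = 44; color = 'gray'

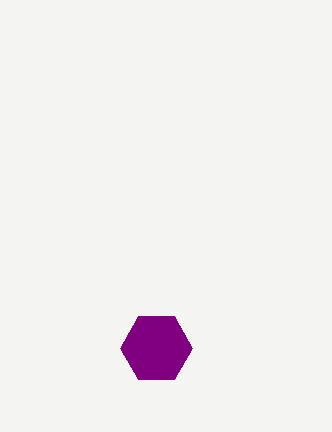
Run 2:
center_x = 156; center_y = 348; radius = 36; color = 'purple'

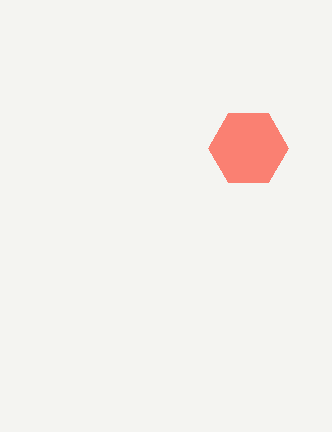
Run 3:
center_x = 248
center_y = 148
radius = 40
color = 'salmon'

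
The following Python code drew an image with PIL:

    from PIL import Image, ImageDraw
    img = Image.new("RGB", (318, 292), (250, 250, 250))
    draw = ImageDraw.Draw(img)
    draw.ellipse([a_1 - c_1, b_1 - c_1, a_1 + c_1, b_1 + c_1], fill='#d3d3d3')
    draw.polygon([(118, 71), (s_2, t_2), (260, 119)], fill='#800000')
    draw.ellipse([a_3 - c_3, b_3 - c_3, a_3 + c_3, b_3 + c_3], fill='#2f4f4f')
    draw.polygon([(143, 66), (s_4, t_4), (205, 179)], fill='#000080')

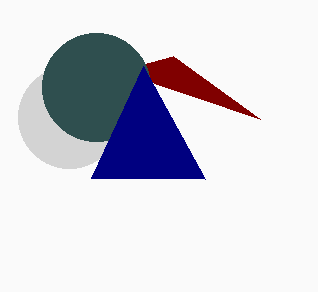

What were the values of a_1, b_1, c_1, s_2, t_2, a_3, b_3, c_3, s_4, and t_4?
a_1 = 69; b_1 = 117; c_1 = 51; s_2 = 173; t_2 = 56; a_3 = 96; b_3 = 87; c_3 = 54; s_4 = 91; t_4 = 178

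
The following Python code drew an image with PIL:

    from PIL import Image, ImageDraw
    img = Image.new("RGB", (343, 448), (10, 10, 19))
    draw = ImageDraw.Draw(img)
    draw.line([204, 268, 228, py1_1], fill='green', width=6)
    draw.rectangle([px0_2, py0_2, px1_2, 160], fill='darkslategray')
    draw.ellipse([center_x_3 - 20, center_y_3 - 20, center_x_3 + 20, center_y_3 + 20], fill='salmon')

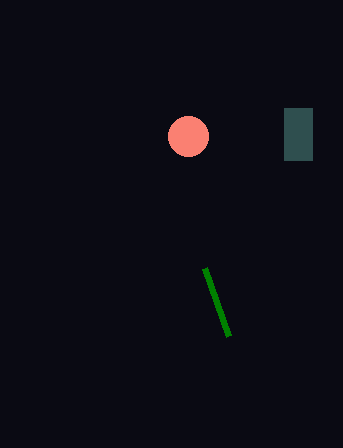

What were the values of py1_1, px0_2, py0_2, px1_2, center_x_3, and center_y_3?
py1_1 = 336; px0_2 = 284; py0_2 = 108; px1_2 = 312; center_x_3 = 188; center_y_3 = 136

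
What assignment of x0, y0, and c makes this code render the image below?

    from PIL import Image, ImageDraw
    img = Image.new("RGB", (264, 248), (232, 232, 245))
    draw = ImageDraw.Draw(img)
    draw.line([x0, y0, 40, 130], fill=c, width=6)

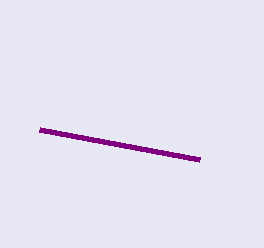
x0 = 200; y0 = 160; c = 'purple'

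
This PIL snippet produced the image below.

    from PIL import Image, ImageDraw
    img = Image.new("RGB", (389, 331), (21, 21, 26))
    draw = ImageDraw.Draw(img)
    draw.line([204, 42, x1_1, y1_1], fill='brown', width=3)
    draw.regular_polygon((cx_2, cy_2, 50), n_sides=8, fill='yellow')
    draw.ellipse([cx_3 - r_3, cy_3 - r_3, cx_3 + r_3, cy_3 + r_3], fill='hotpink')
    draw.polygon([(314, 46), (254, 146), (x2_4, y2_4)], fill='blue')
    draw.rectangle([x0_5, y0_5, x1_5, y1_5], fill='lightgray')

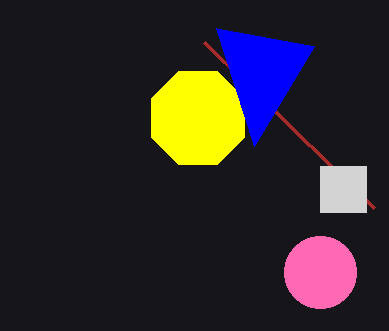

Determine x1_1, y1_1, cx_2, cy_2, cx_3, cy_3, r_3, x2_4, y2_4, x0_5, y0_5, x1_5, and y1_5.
x1_1 = 374
y1_1 = 208
cx_2 = 198
cy_2 = 118
cx_3 = 320
cy_3 = 272
r_3 = 36
x2_4 = 216
y2_4 = 28
x0_5 = 320
y0_5 = 166
x1_5 = 366
y1_5 = 212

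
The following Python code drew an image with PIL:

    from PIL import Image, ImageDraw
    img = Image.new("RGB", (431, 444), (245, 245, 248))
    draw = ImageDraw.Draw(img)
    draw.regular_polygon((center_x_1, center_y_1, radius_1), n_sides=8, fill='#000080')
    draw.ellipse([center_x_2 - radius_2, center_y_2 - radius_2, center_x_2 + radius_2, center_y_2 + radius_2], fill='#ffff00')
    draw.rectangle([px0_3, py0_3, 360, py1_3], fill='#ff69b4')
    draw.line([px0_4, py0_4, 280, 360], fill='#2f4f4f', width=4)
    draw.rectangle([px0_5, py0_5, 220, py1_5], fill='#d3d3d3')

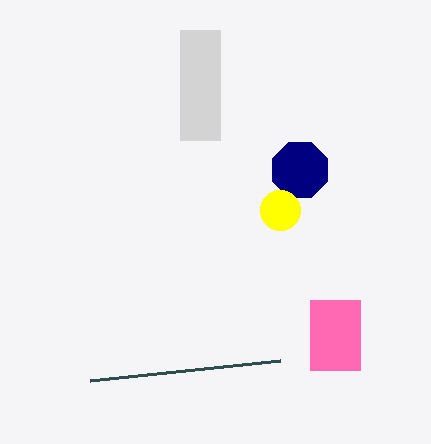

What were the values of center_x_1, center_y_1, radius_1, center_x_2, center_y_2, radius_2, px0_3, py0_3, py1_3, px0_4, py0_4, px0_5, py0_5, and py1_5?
center_x_1 = 300; center_y_1 = 170; radius_1 = 30; center_x_2 = 280; center_y_2 = 210; radius_2 = 20; px0_3 = 310; py0_3 = 300; py1_3 = 370; px0_4 = 90; py0_4 = 380; px0_5 = 180; py0_5 = 30; py1_5 = 140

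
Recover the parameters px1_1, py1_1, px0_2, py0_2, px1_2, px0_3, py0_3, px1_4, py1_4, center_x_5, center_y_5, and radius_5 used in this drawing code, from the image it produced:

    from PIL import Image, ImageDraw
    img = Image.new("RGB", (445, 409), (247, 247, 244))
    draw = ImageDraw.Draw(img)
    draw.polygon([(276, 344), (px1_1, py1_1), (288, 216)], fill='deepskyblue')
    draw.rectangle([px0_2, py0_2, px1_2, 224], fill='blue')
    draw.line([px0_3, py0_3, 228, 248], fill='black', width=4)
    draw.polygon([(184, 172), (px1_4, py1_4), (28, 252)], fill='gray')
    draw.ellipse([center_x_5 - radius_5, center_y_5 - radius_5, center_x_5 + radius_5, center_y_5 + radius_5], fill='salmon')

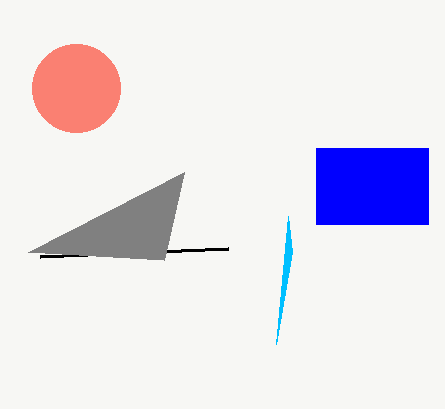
px1_1 = 292; py1_1 = 252; px0_2 = 316; py0_2 = 148; px1_2 = 428; px0_3 = 40; py0_3 = 256; px1_4 = 164; py1_4 = 260; center_x_5 = 76; center_y_5 = 88; radius_5 = 44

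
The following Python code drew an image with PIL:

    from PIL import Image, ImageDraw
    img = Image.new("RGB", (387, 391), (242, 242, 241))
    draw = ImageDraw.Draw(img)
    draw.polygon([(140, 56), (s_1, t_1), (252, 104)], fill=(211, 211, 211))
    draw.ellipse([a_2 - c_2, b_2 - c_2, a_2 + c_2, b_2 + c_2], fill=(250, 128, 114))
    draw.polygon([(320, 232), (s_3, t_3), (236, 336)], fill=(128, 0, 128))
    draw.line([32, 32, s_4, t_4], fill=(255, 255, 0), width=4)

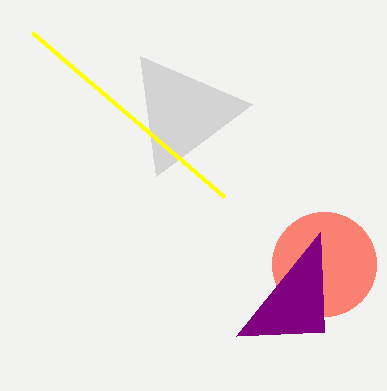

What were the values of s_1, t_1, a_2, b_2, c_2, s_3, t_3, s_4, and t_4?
s_1 = 156, t_1 = 176, a_2 = 324, b_2 = 264, c_2 = 52, s_3 = 324, t_3 = 332, s_4 = 224, t_4 = 196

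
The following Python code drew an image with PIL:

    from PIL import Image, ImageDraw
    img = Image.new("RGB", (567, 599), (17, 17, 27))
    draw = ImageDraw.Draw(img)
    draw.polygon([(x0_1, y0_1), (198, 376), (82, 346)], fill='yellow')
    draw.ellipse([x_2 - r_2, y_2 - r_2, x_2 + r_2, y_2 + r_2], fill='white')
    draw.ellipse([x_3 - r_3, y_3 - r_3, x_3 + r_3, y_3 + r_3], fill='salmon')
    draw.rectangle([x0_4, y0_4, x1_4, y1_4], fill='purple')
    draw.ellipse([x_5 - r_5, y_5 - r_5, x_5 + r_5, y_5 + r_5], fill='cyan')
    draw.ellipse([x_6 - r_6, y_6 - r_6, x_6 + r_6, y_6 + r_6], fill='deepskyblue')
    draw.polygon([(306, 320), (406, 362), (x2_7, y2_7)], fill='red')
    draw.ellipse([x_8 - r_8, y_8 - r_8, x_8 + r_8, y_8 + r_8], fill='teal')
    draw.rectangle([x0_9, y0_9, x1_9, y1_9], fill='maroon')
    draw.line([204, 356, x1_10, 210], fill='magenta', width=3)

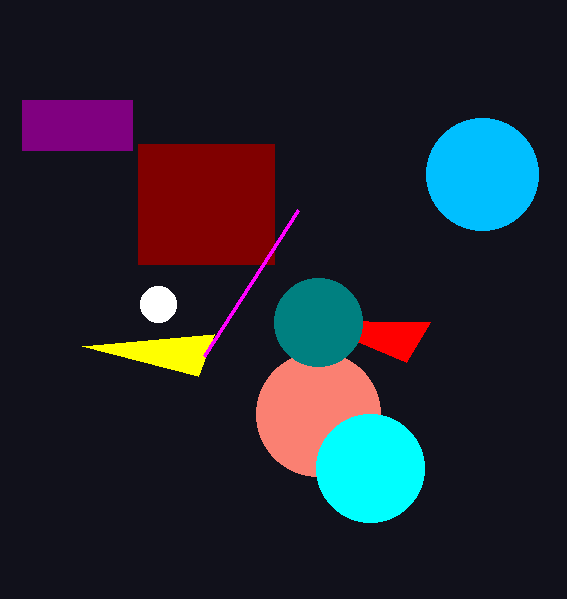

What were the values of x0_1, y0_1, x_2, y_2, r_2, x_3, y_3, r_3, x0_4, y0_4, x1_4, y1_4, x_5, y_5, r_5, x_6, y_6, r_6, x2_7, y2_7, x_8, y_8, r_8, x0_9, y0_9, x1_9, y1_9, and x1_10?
x0_1 = 214
y0_1 = 334
x_2 = 158
y_2 = 304
r_2 = 18
x_3 = 318
y_3 = 414
r_3 = 62
x0_4 = 22
y0_4 = 100
x1_4 = 132
y1_4 = 150
x_5 = 370
y_5 = 468
r_5 = 54
x_6 = 482
y_6 = 174
r_6 = 56
x2_7 = 430
y2_7 = 322
x_8 = 318
y_8 = 322
r_8 = 44
x0_9 = 138
y0_9 = 144
x1_9 = 274
y1_9 = 264
x1_10 = 298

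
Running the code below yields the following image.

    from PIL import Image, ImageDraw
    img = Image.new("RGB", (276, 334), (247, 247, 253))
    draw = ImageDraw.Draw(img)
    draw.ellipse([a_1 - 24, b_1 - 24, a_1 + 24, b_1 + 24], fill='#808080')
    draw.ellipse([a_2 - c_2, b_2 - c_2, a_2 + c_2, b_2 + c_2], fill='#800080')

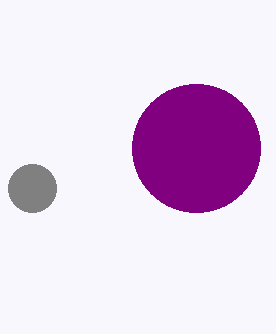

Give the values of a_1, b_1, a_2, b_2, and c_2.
a_1 = 32
b_1 = 188
a_2 = 196
b_2 = 148
c_2 = 64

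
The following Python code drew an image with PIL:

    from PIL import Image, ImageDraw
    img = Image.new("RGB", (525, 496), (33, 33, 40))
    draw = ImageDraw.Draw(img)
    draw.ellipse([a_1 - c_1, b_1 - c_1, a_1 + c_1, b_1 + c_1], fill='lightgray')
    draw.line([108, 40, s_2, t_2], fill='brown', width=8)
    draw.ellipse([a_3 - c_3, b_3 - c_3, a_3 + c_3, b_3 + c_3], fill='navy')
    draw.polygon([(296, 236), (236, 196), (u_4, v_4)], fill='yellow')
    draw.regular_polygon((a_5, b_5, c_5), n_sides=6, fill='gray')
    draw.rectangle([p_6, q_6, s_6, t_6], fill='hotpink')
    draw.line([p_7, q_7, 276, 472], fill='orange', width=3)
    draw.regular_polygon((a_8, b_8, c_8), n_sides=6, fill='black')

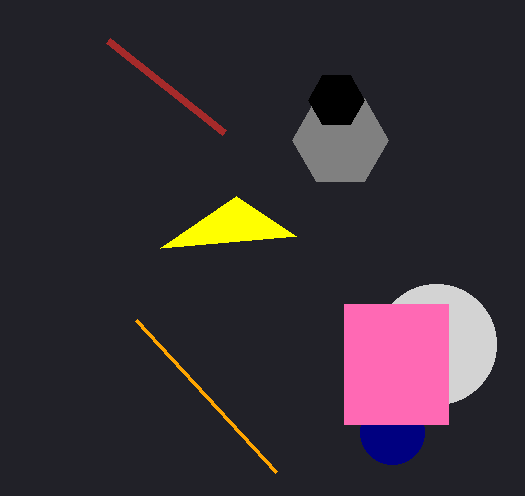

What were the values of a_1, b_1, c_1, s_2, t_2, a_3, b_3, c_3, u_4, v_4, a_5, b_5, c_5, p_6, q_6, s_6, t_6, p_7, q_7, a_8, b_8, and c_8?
a_1 = 436
b_1 = 344
c_1 = 60
s_2 = 224
t_2 = 132
a_3 = 392
b_3 = 432
c_3 = 32
u_4 = 160
v_4 = 248
a_5 = 340
b_5 = 140
c_5 = 48
p_6 = 344
q_6 = 304
s_6 = 448
t_6 = 424
p_7 = 136
q_7 = 320
a_8 = 336
b_8 = 100
c_8 = 28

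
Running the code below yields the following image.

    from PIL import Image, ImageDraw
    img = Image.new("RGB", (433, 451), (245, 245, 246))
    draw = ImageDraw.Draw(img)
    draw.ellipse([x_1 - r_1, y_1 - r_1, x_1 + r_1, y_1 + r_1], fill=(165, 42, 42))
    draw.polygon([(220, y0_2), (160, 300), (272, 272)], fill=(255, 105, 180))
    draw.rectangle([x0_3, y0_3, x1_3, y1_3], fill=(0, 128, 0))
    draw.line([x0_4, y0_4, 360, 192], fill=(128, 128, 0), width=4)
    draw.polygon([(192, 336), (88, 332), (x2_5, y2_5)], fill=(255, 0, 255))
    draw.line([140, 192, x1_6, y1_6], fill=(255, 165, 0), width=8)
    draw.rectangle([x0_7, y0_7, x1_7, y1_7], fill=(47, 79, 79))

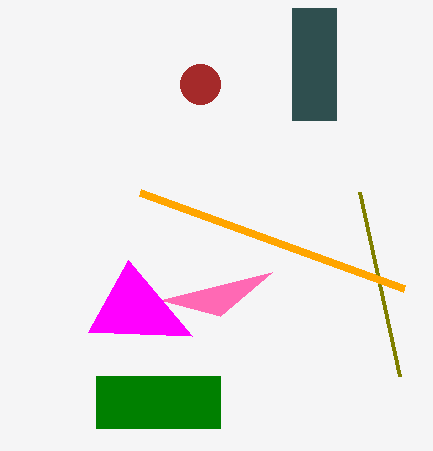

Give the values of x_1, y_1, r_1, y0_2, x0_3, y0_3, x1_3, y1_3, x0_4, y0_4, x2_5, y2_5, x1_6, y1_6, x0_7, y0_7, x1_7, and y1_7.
x_1 = 200, y_1 = 84, r_1 = 20, y0_2 = 316, x0_3 = 96, y0_3 = 376, x1_3 = 220, y1_3 = 428, x0_4 = 400, y0_4 = 376, x2_5 = 128, y2_5 = 260, x1_6 = 404, y1_6 = 288, x0_7 = 292, y0_7 = 8, x1_7 = 336, y1_7 = 120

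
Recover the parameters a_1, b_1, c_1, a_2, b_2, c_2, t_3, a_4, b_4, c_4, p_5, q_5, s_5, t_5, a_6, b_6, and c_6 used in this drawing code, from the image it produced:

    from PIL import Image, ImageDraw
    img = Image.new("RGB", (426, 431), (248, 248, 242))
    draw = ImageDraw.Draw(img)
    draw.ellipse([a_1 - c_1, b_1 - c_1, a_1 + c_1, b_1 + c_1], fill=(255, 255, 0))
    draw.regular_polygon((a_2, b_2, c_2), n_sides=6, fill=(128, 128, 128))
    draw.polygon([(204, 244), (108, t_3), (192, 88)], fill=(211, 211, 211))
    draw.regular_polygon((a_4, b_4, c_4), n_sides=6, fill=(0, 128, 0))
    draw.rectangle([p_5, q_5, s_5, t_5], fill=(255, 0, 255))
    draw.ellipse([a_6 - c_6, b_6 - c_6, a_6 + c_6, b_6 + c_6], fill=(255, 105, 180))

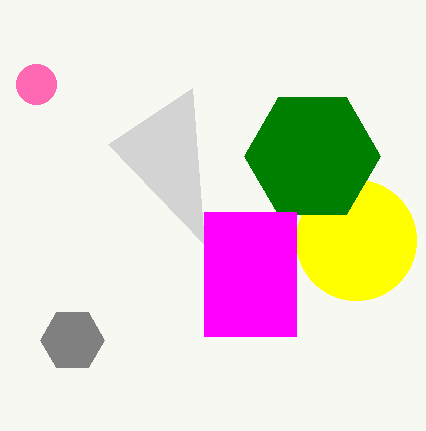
a_1 = 356, b_1 = 240, c_1 = 60, a_2 = 72, b_2 = 340, c_2 = 32, t_3 = 144, a_4 = 312, b_4 = 156, c_4 = 68, p_5 = 204, q_5 = 212, s_5 = 296, t_5 = 336, a_6 = 36, b_6 = 84, c_6 = 20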